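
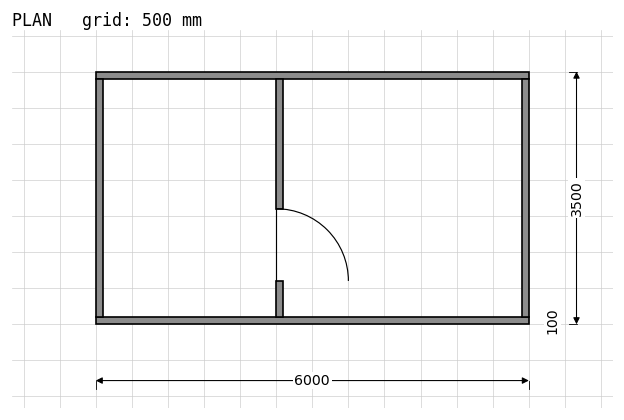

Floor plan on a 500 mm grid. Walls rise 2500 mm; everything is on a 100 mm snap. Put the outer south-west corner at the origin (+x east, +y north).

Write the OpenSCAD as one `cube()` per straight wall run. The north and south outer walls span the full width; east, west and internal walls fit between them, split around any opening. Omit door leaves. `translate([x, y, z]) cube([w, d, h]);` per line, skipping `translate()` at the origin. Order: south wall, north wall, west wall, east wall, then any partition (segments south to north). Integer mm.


cube([6000, 100, 2500]);
translate([0, 3400, 0]) cube([6000, 100, 2500]);
translate([0, 100, 0]) cube([100, 3300, 2500]);
translate([5900, 100, 0]) cube([100, 3300, 2500]);
translate([2500, 100, 0]) cube([100, 500, 2500]);
translate([2500, 1600, 0]) cube([100, 1800, 2500]);


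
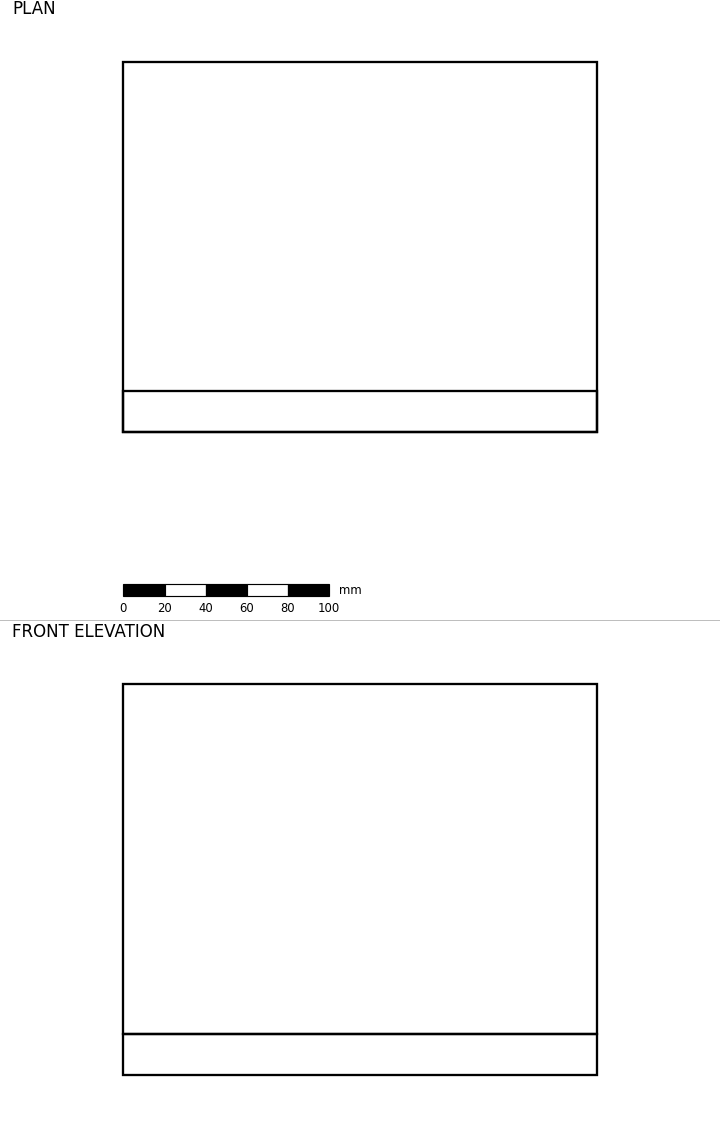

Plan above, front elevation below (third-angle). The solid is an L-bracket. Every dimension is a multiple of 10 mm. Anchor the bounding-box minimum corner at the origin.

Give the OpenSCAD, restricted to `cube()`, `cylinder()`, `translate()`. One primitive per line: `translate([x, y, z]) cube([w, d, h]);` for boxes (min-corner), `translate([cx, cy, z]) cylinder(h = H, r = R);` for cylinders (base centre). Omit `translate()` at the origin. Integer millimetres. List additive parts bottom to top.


cube([230, 180, 20]);
translate([0, 0, 20]) cube([230, 20, 170]);


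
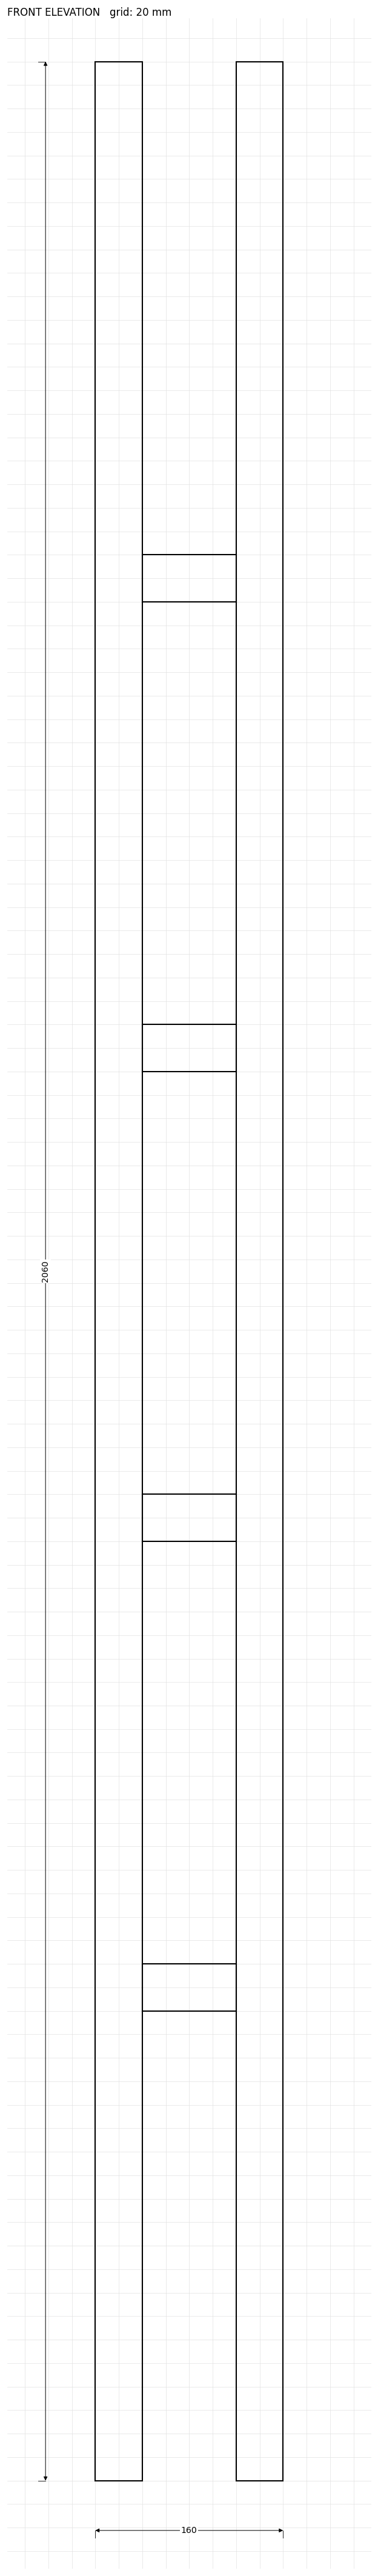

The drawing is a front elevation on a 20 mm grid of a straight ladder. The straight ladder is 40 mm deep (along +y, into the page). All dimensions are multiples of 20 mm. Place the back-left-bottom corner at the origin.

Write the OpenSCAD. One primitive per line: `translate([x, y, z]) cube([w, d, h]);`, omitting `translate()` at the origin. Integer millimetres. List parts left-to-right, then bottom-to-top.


cube([40, 40, 2060]);
translate([40, 0, 400]) cube([80, 40, 40]);
translate([40, 0, 800]) cube([80, 40, 40]);
translate([40, 0, 1200]) cube([80, 40, 40]);
translate([40, 0, 1600]) cube([80, 40, 40]);
translate([120, 0, 0]) cube([40, 40, 2060]);


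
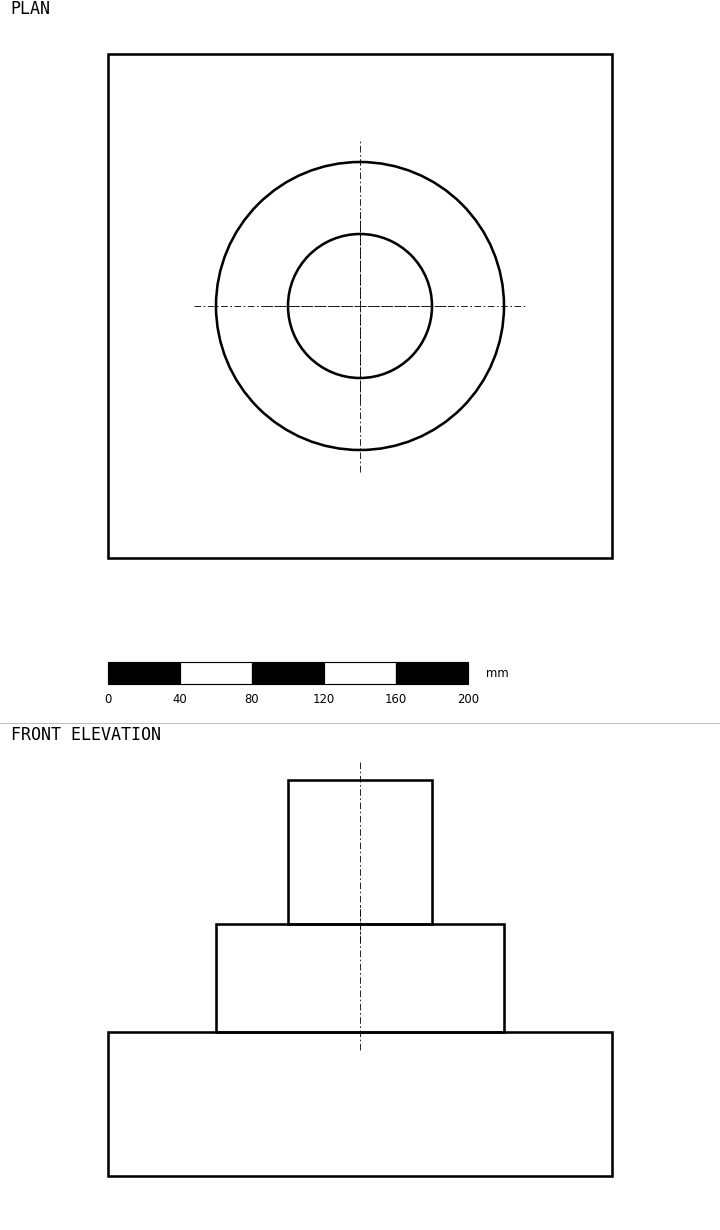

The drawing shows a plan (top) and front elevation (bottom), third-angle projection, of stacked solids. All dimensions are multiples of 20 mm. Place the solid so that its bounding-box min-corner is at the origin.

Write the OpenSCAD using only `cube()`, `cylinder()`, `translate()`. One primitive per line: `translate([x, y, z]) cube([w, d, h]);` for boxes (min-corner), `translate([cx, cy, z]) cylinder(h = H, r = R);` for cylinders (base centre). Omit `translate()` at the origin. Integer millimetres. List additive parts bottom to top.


cube([280, 280, 80]);
translate([140, 140, 80]) cylinder(h = 60, r = 80);
translate([140, 140, 140]) cylinder(h = 80, r = 40);


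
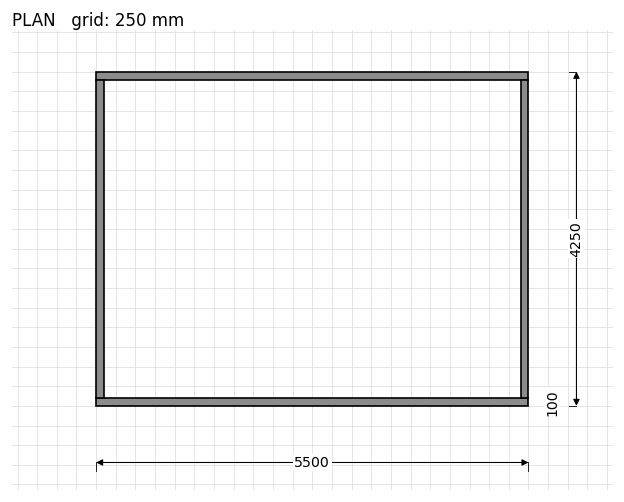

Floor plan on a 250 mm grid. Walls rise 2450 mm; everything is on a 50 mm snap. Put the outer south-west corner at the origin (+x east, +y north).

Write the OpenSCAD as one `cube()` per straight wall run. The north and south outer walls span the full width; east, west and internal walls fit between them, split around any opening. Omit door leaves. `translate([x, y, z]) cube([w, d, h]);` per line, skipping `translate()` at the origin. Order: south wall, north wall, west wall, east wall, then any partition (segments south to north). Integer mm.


cube([5500, 100, 2450]);
translate([0, 4150, 0]) cube([5500, 100, 2450]);
translate([0, 100, 0]) cube([100, 4050, 2450]);
translate([5400, 100, 0]) cube([100, 4050, 2450]);


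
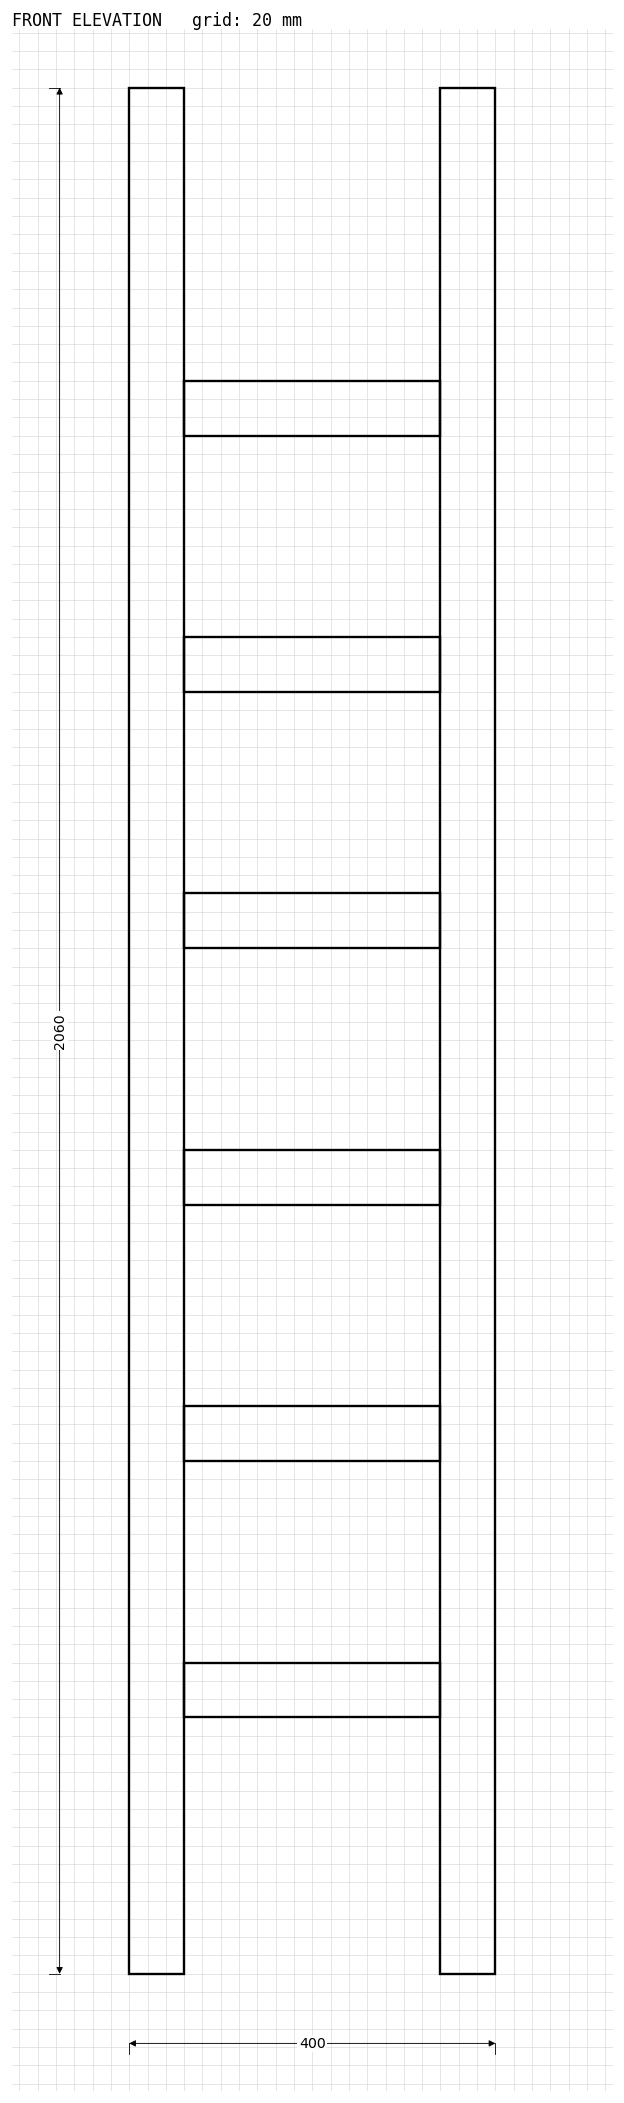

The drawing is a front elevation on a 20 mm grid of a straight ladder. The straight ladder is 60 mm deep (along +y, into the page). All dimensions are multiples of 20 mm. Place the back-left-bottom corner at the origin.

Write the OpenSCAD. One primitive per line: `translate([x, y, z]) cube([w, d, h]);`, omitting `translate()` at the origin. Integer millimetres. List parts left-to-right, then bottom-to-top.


cube([60, 60, 2060]);
translate([60, 0, 280]) cube([280, 60, 60]);
translate([60, 0, 560]) cube([280, 60, 60]);
translate([60, 0, 840]) cube([280, 60, 60]);
translate([60, 0, 1120]) cube([280, 60, 60]);
translate([60, 0, 1400]) cube([280, 60, 60]);
translate([60, 0, 1680]) cube([280, 60, 60]);
translate([340, 0, 0]) cube([60, 60, 2060]);


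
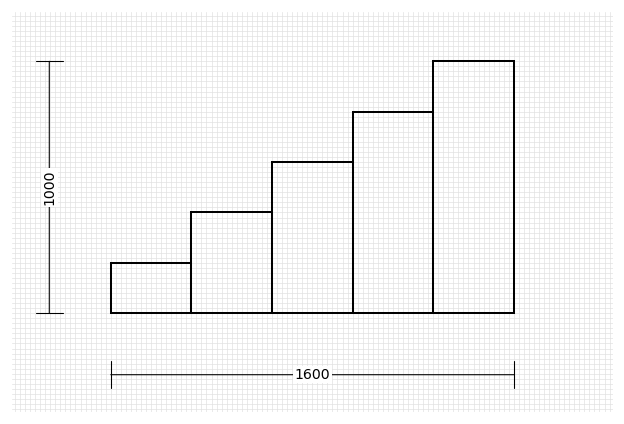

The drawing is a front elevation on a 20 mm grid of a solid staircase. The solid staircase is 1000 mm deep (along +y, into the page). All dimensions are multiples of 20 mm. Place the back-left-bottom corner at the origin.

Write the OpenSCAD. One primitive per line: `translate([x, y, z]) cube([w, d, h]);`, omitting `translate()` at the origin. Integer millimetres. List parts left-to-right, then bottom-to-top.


cube([320, 1000, 200]);
translate([320, 0, 0]) cube([320, 1000, 400]);
translate([640, 0, 0]) cube([320, 1000, 600]);
translate([960, 0, 0]) cube([320, 1000, 800]);
translate([1280, 0, 0]) cube([320, 1000, 1000]);


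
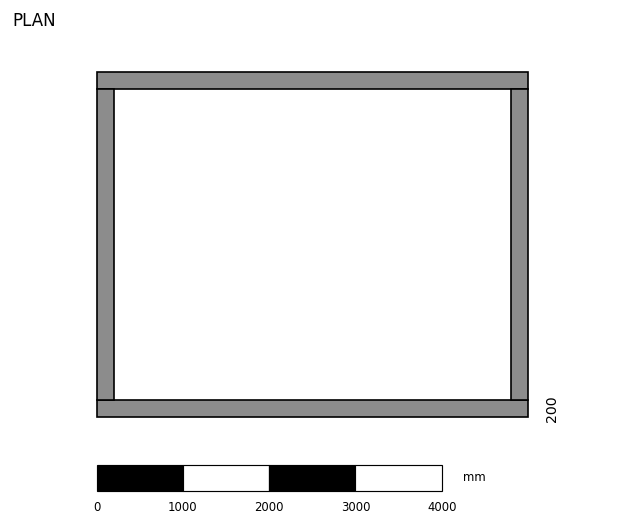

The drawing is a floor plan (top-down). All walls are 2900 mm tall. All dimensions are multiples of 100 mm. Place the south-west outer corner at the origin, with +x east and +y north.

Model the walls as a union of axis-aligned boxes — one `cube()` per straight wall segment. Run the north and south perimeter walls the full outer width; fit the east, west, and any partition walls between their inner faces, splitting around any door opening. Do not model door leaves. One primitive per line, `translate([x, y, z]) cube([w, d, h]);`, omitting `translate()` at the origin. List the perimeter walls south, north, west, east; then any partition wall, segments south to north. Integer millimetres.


cube([5000, 200, 2900]);
translate([0, 3800, 0]) cube([5000, 200, 2900]);
translate([0, 200, 0]) cube([200, 3600, 2900]);
translate([4800, 200, 0]) cube([200, 3600, 2900]);


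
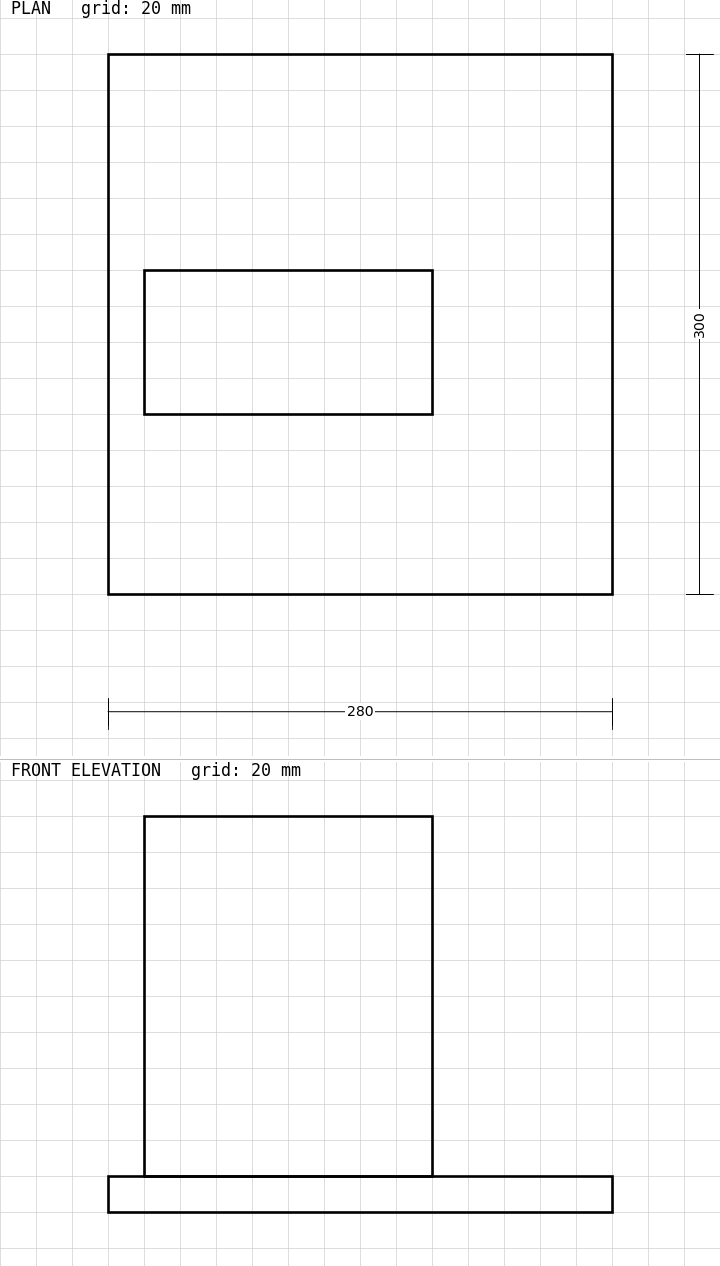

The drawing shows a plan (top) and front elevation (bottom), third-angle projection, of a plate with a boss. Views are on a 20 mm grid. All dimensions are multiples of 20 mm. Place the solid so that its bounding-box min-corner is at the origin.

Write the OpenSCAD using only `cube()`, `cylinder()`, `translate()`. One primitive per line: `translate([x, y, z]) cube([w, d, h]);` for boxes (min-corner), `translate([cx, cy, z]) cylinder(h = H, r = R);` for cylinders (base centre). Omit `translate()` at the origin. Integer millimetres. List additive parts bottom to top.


cube([280, 300, 20]);
translate([20, 100, 20]) cube([160, 80, 200]);


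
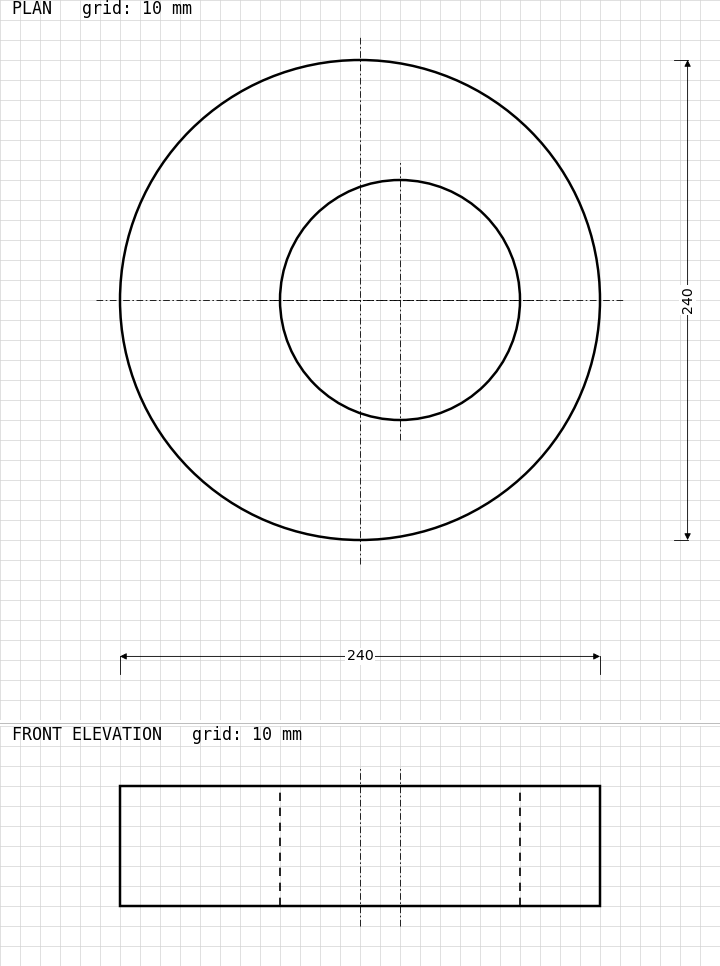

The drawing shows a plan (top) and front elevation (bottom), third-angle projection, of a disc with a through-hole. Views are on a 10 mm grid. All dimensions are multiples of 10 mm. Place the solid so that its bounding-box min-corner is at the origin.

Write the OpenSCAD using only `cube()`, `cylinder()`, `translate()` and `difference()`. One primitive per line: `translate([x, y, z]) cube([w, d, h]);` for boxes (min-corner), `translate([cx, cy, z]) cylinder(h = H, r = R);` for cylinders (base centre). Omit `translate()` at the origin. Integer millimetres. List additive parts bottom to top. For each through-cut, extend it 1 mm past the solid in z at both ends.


difference() {
  translate([120, 120, 0]) cylinder(h = 60, r = 120);
  translate([140, 120, -1]) cylinder(h = 62, r = 60);
}


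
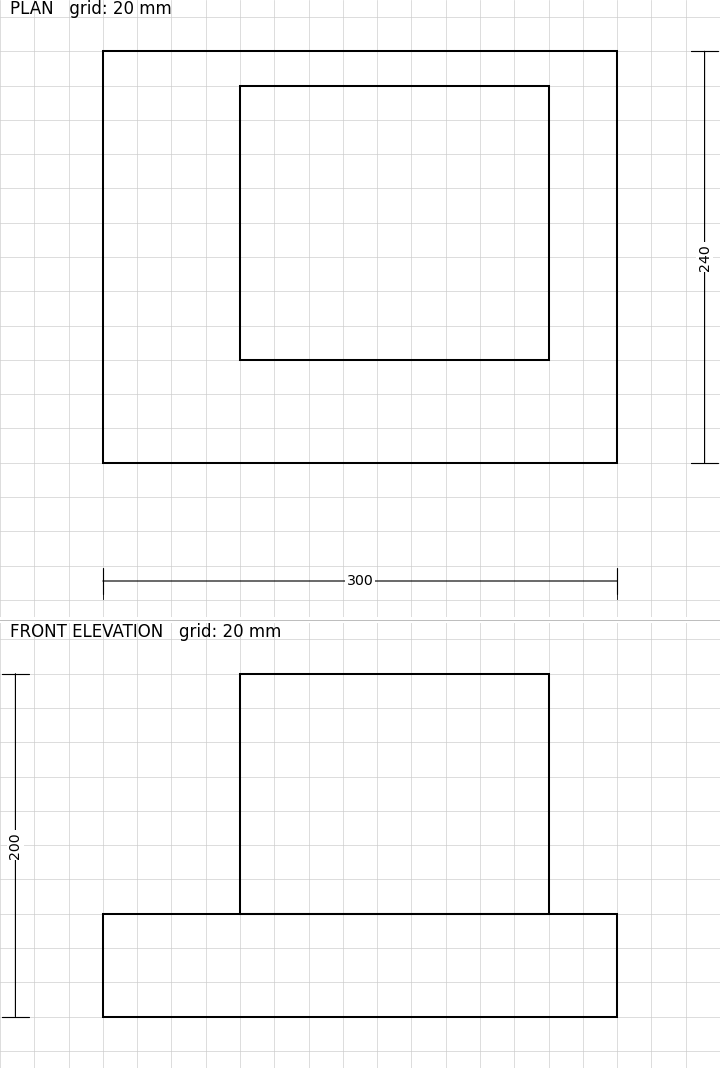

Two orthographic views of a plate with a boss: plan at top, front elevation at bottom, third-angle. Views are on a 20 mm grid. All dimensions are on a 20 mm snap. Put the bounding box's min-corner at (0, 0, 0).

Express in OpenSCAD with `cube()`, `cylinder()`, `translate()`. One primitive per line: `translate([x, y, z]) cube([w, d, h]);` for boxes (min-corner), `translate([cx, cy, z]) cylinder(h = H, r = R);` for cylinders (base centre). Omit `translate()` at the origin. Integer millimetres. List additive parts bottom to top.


cube([300, 240, 60]);
translate([80, 60, 60]) cube([180, 160, 140]);


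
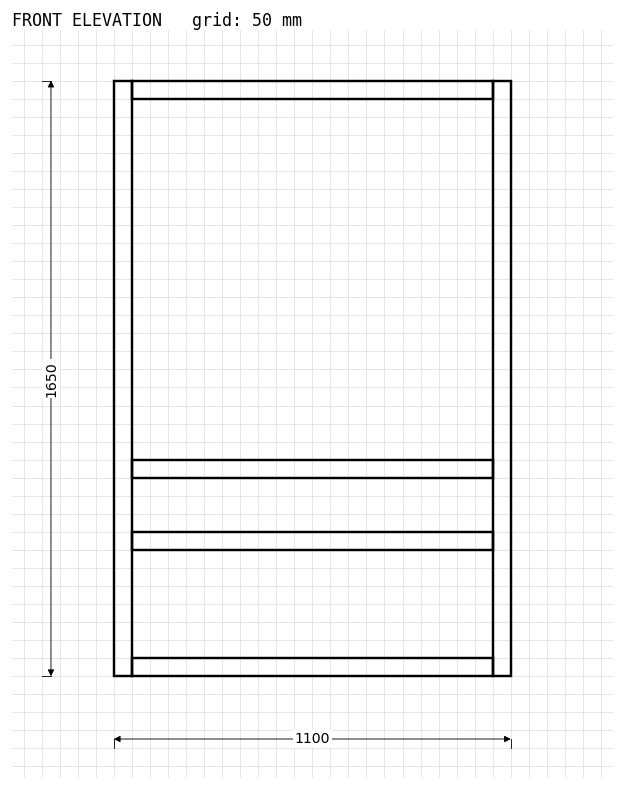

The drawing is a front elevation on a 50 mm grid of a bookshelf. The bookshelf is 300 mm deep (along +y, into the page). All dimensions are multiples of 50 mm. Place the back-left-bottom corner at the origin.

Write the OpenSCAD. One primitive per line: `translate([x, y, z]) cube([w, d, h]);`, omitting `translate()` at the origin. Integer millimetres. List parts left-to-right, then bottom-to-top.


cube([50, 300, 1650]);
translate([50, 0, 0]) cube([1000, 300, 50]);
translate([50, 0, 350]) cube([1000, 300, 50]);
translate([50, 0, 550]) cube([1000, 300, 50]);
translate([50, 0, 1600]) cube([1000, 300, 50]);
translate([1050, 0, 0]) cube([50, 300, 1650]);


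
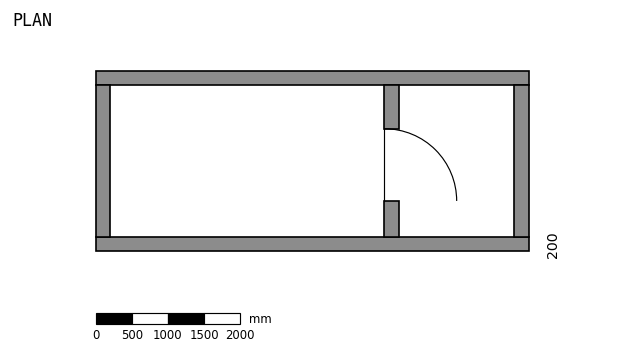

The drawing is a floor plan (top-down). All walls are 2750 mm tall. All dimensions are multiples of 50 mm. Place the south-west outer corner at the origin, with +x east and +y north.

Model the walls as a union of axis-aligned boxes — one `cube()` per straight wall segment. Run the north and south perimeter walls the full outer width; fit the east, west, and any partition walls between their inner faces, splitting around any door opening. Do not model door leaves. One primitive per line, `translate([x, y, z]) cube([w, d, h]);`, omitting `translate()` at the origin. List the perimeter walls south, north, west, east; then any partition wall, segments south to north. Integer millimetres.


cube([6000, 200, 2750]);
translate([0, 2300, 0]) cube([6000, 200, 2750]);
translate([0, 200, 0]) cube([200, 2100, 2750]);
translate([5800, 200, 0]) cube([200, 2100, 2750]);
translate([4000, 200, 0]) cube([200, 500, 2750]);
translate([4000, 1700, 0]) cube([200, 600, 2750]);


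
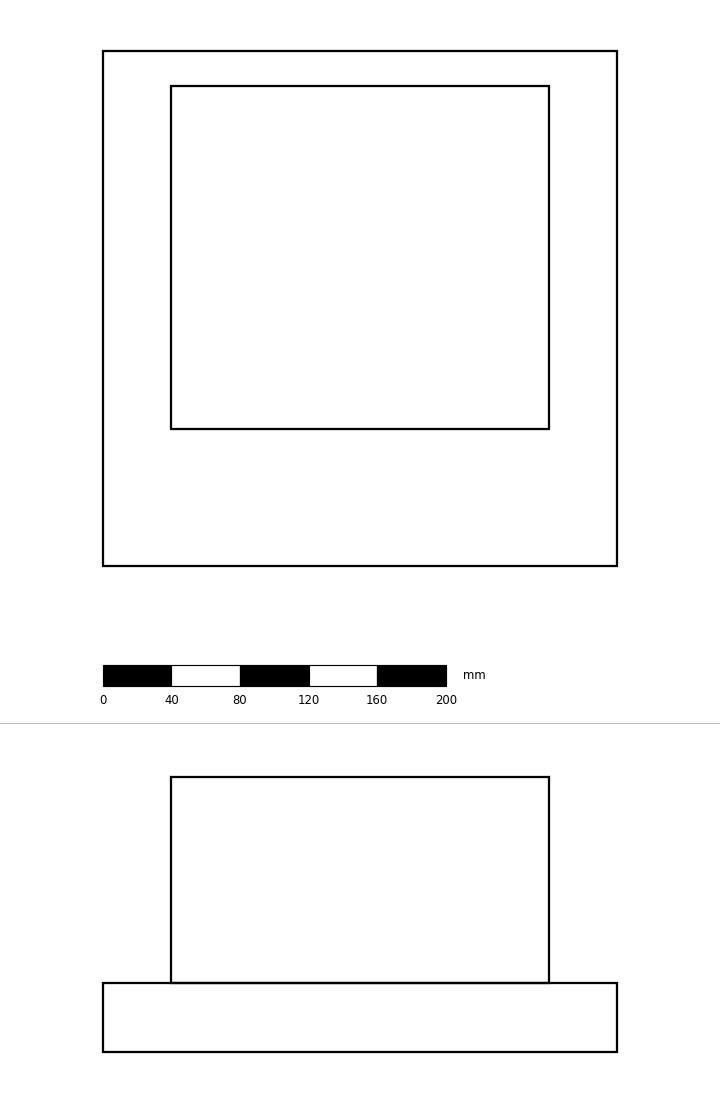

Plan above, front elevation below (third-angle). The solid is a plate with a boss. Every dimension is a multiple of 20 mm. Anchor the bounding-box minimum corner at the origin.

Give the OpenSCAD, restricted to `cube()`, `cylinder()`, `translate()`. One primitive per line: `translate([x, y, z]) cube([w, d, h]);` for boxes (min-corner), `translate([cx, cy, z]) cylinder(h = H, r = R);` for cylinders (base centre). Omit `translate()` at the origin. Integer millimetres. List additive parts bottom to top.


cube([300, 300, 40]);
translate([40, 80, 40]) cube([220, 200, 120]);


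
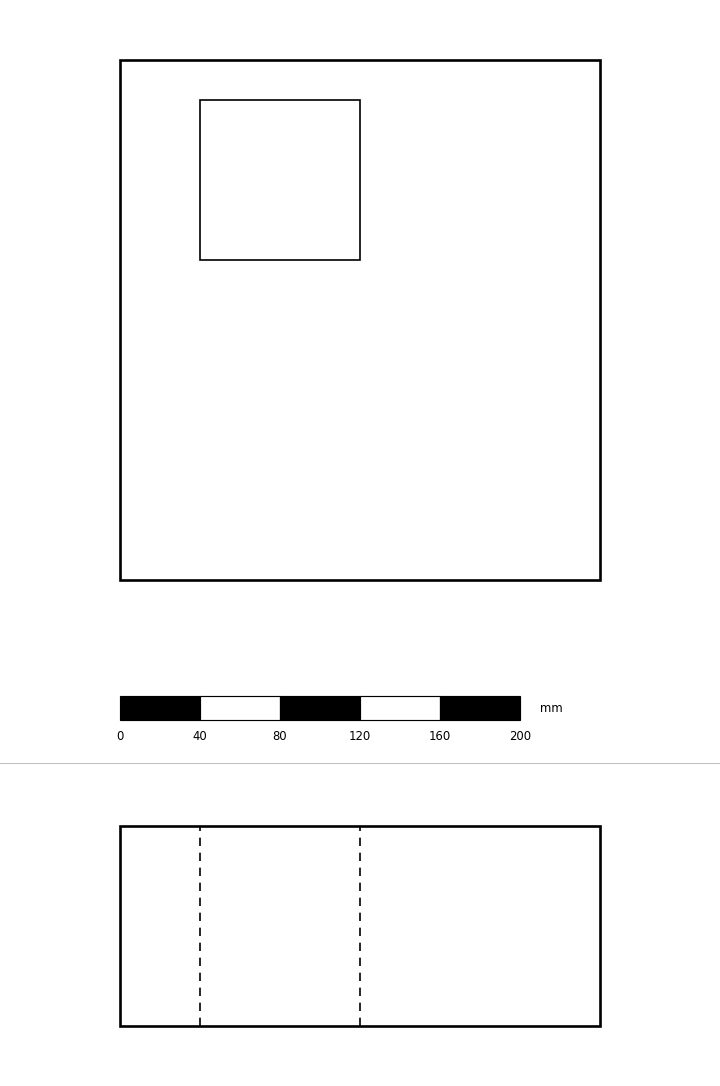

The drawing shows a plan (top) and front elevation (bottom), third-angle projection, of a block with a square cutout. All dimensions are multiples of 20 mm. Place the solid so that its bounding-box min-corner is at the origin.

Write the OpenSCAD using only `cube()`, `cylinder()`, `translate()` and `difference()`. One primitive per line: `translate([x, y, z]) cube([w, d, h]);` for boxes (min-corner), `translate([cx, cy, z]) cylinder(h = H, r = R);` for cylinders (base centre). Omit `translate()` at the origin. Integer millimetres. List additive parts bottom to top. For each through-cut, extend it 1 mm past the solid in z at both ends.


difference() {
  cube([240, 260, 100]);
  translate([40, 160, -1]) cube([80, 80, 102]);
}


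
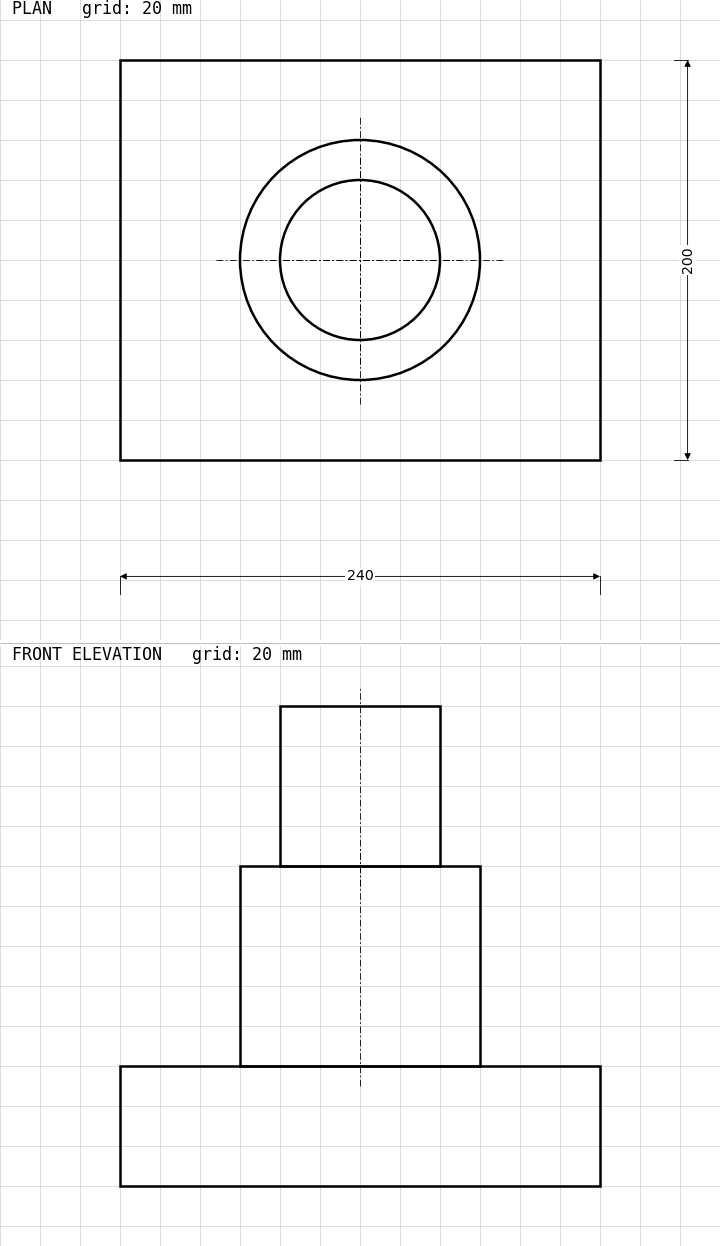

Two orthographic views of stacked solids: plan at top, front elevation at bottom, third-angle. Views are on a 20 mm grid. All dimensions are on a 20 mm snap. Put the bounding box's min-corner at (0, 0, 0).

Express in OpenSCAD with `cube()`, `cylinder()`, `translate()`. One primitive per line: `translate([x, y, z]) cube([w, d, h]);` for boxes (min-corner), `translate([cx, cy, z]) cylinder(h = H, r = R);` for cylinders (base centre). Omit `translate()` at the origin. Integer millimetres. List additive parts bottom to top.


cube([240, 200, 60]);
translate([120, 100, 60]) cylinder(h = 100, r = 60);
translate([120, 100, 160]) cylinder(h = 80, r = 40);


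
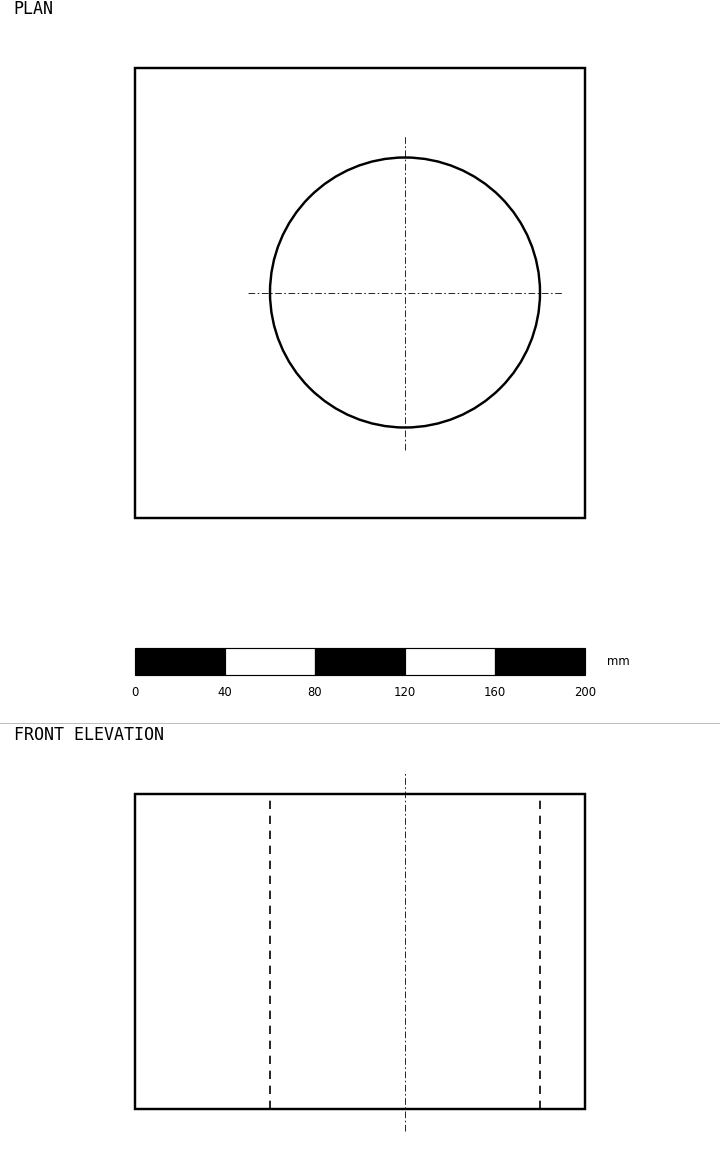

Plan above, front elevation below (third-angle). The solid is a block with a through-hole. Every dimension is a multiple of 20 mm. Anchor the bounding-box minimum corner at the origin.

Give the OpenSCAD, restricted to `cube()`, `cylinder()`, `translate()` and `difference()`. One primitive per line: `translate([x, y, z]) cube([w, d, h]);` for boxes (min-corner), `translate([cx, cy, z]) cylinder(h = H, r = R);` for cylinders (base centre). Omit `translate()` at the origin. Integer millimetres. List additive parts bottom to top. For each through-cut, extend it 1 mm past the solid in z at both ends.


difference() {
  cube([200, 200, 140]);
  translate([120, 100, -1]) cylinder(h = 142, r = 60);
}


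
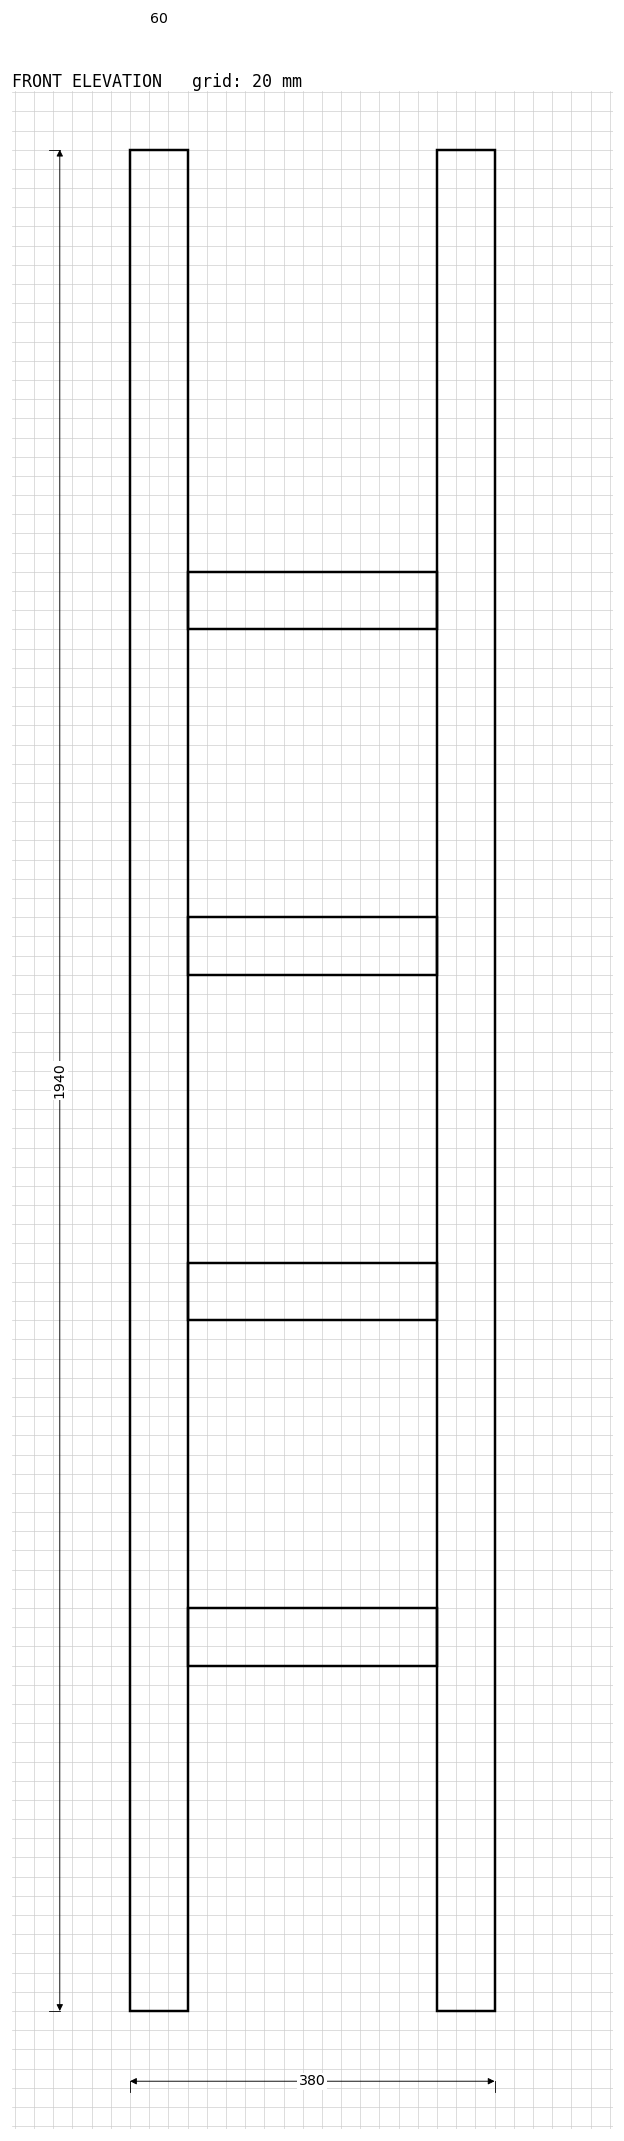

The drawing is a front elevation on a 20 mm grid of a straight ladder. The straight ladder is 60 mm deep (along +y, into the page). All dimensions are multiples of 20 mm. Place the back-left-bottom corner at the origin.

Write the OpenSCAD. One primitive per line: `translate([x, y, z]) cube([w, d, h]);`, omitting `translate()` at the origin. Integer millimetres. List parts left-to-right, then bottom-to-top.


cube([60, 60, 1940]);
translate([60, 0, 360]) cube([260, 60, 60]);
translate([60, 0, 720]) cube([260, 60, 60]);
translate([60, 0, 1080]) cube([260, 60, 60]);
translate([60, 0, 1440]) cube([260, 60, 60]);
translate([320, 0, 0]) cube([60, 60, 1940]);


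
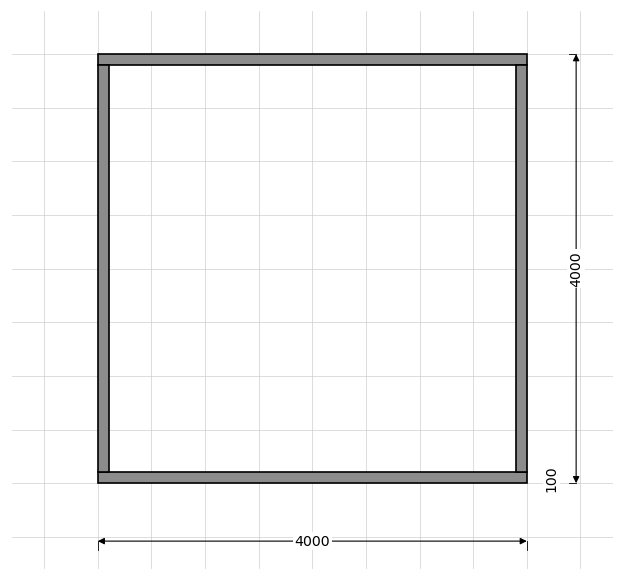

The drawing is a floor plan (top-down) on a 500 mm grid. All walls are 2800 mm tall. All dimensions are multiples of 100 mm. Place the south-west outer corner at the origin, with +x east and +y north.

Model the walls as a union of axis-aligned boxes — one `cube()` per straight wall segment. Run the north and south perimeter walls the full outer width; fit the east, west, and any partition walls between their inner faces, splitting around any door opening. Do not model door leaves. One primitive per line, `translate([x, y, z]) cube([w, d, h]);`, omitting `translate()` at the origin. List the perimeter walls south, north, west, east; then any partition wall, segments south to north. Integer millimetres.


cube([4000, 100, 2800]);
translate([0, 3900, 0]) cube([4000, 100, 2800]);
translate([0, 100, 0]) cube([100, 3800, 2800]);
translate([3900, 100, 0]) cube([100, 3800, 2800]);


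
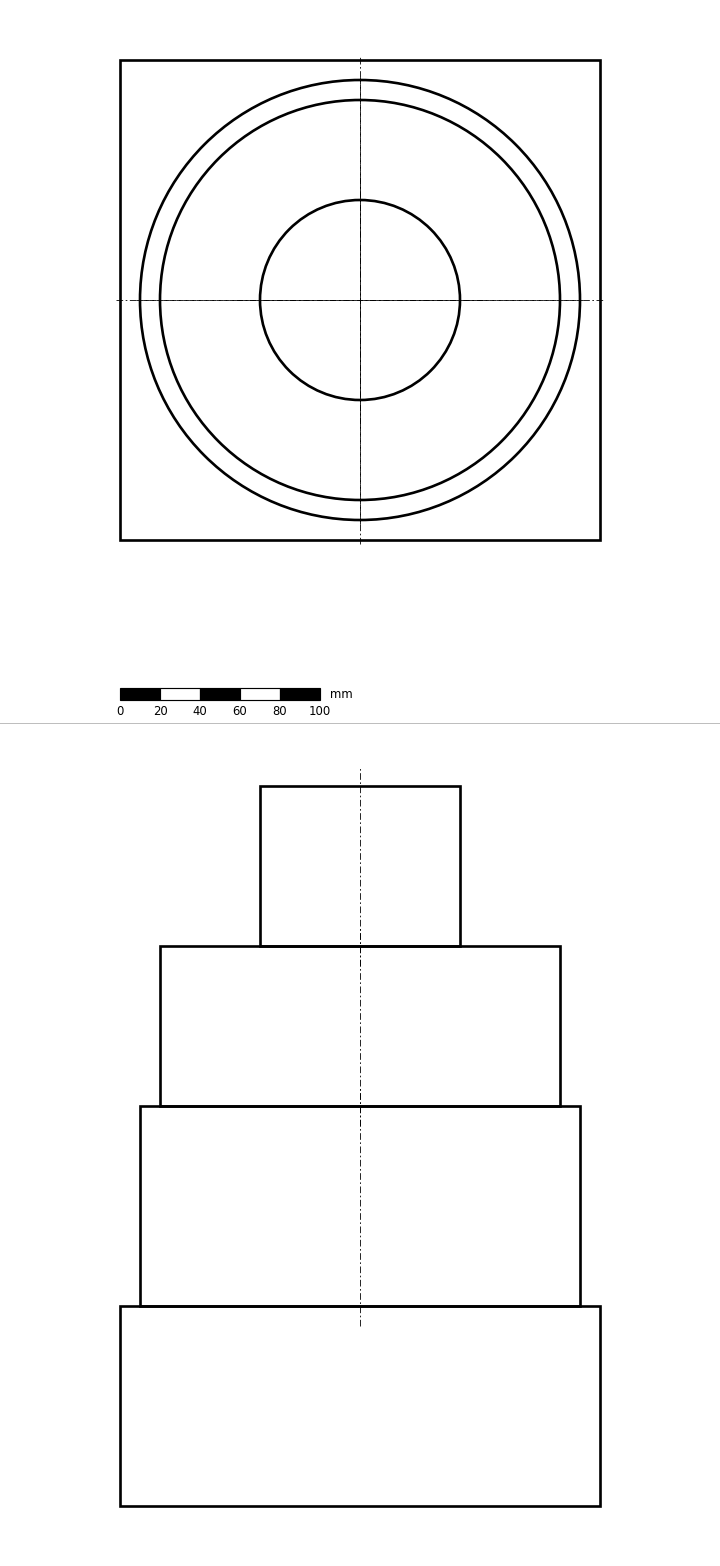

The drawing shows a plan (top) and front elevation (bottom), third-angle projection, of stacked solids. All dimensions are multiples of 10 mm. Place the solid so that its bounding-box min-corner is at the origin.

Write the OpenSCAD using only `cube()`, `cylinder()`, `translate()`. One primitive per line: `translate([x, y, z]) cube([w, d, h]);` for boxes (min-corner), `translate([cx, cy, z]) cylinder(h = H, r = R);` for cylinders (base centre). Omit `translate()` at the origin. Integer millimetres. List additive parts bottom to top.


cube([240, 240, 100]);
translate([120, 120, 100]) cylinder(h = 100, r = 110);
translate([120, 120, 200]) cylinder(h = 80, r = 100);
translate([120, 120, 280]) cylinder(h = 80, r = 50);


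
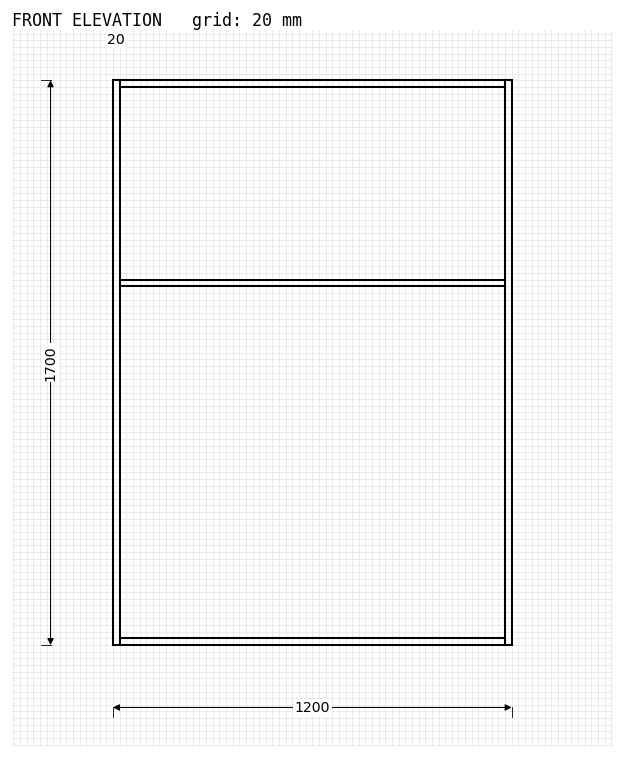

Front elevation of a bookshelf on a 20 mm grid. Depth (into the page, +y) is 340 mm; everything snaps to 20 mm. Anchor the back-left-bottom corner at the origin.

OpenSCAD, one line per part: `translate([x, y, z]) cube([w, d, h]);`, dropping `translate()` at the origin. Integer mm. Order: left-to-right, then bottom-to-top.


cube([20, 340, 1700]);
translate([20, 0, 0]) cube([1160, 340, 20]);
translate([20, 0, 1080]) cube([1160, 340, 20]);
translate([20, 0, 1680]) cube([1160, 340, 20]);
translate([1180, 0, 0]) cube([20, 340, 1700]);


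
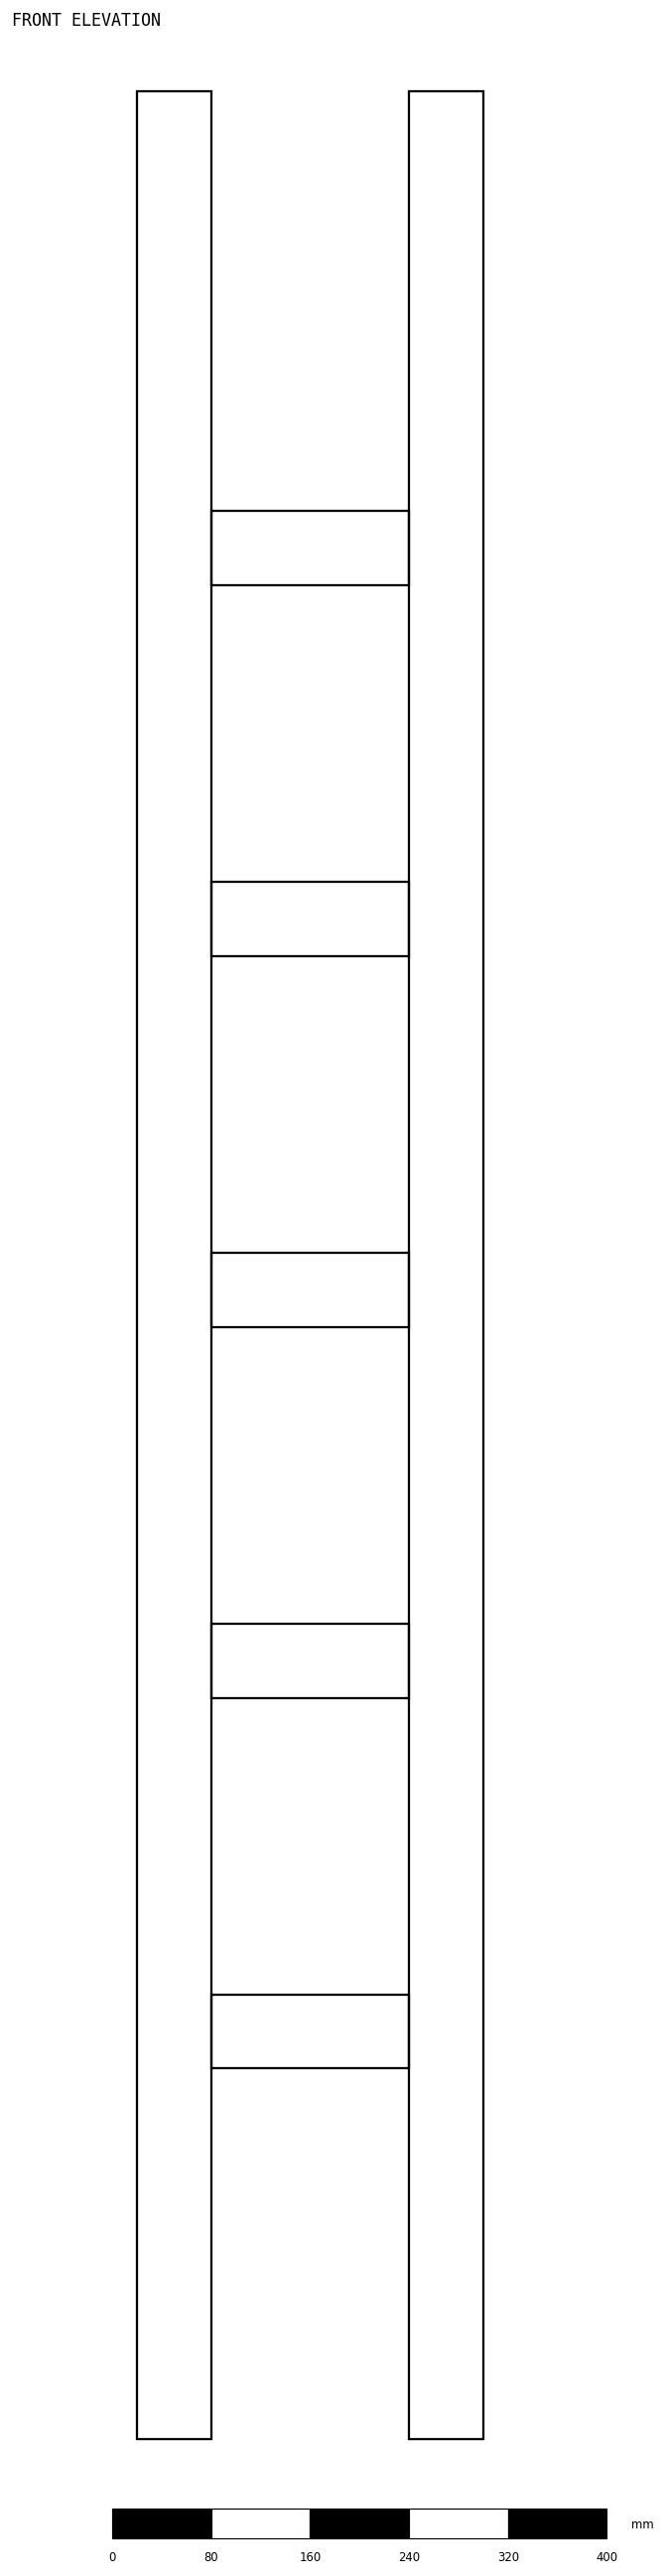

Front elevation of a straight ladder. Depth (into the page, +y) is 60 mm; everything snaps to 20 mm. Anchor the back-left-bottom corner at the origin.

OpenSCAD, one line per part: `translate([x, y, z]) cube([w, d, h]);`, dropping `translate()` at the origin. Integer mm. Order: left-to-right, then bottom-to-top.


cube([60, 60, 1900]);
translate([60, 0, 300]) cube([160, 60, 60]);
translate([60, 0, 600]) cube([160, 60, 60]);
translate([60, 0, 900]) cube([160, 60, 60]);
translate([60, 0, 1200]) cube([160, 60, 60]);
translate([60, 0, 1500]) cube([160, 60, 60]);
translate([220, 0, 0]) cube([60, 60, 1900]);


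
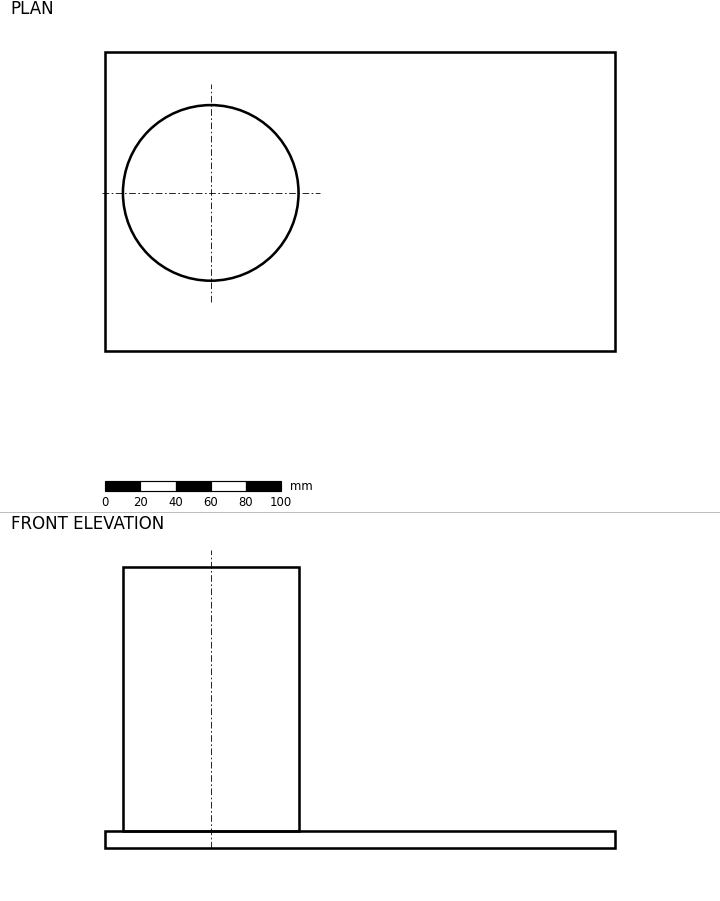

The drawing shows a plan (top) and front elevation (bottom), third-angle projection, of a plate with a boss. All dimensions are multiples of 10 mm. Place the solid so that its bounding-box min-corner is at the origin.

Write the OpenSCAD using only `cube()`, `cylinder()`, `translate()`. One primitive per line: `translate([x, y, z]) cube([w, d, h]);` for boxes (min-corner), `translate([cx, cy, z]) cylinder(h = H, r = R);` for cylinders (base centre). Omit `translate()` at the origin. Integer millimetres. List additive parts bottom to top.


cube([290, 170, 10]);
translate([60, 90, 10]) cylinder(h = 150, r = 50);


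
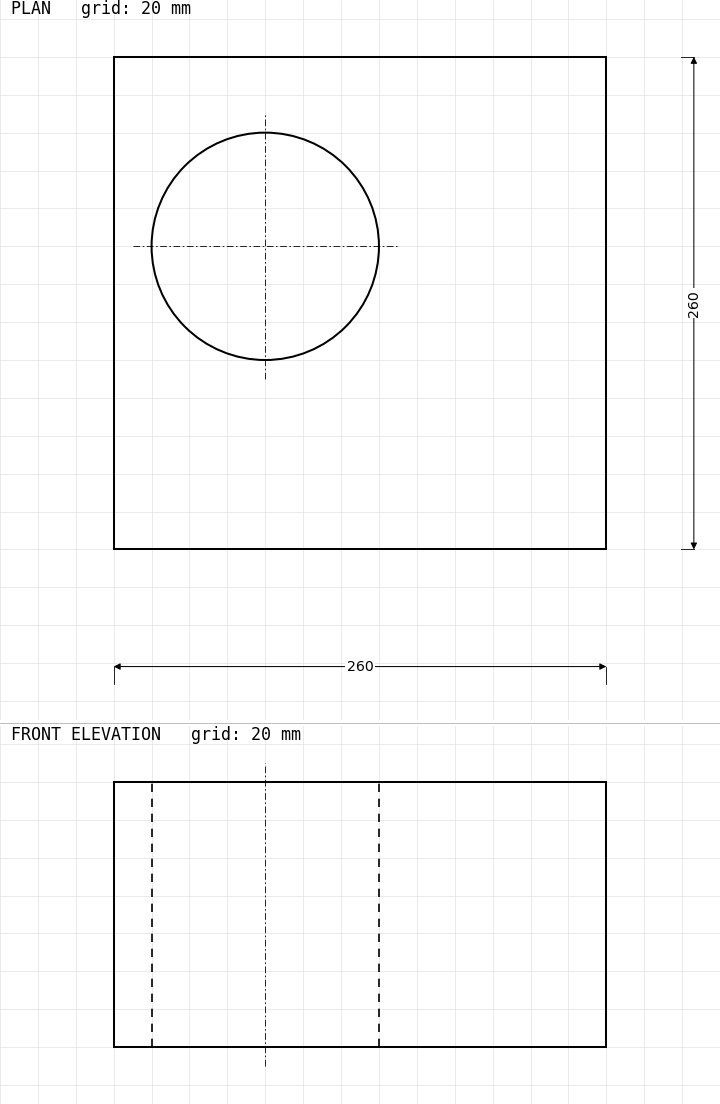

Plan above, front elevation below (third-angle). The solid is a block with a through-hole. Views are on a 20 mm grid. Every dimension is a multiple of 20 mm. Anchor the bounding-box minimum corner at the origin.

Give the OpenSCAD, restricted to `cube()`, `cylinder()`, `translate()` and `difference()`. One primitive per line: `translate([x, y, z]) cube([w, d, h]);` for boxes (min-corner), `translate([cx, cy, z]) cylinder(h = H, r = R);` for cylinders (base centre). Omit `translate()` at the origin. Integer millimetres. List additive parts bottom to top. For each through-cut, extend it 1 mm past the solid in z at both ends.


difference() {
  cube([260, 260, 140]);
  translate([80, 160, -1]) cylinder(h = 142, r = 60);
}


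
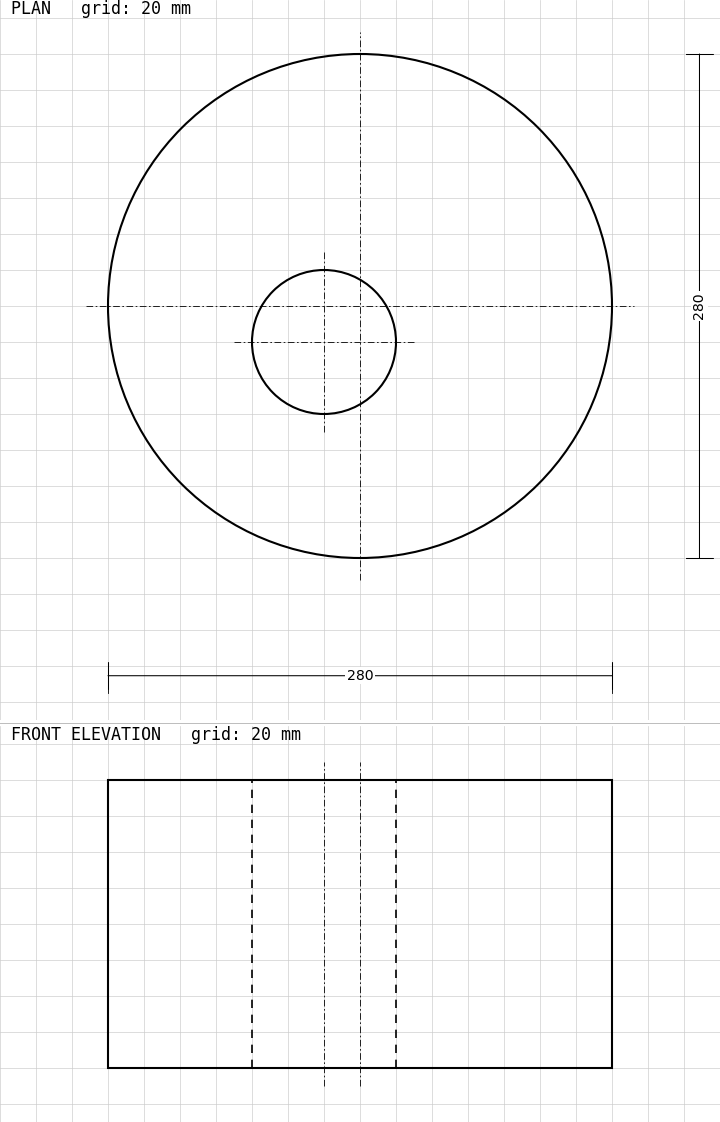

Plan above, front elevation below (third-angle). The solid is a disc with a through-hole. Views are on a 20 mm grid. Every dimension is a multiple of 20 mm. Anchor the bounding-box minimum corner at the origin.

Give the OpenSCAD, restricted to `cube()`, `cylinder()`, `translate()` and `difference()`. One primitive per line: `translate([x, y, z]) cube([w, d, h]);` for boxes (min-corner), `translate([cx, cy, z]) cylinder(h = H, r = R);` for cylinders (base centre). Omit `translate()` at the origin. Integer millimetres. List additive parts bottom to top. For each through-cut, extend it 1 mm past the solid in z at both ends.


difference() {
  translate([140, 140, 0]) cylinder(h = 160, r = 140);
  translate([120, 120, -1]) cylinder(h = 162, r = 40);
}


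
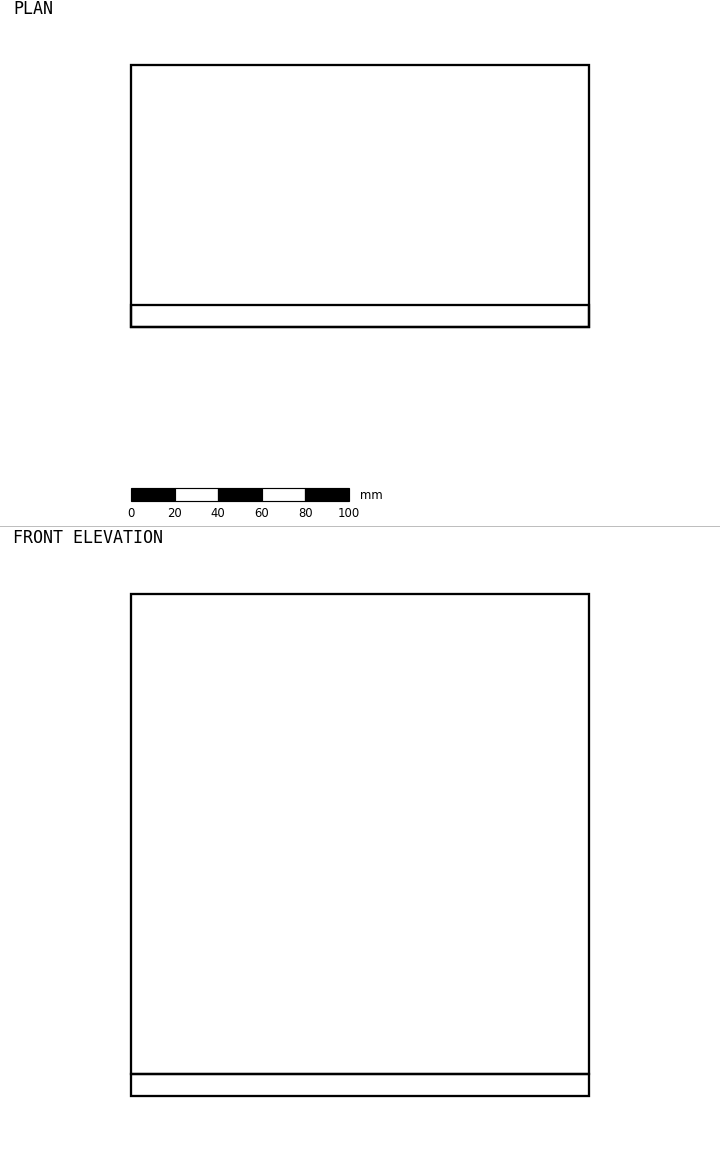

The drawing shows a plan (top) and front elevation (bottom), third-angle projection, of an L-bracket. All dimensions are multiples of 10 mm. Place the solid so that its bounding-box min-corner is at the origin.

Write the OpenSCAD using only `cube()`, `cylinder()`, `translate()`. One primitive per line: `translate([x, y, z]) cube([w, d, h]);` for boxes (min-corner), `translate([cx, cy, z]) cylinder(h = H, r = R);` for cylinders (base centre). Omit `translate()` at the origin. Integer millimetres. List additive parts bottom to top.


cube([210, 120, 10]);
translate([0, 0, 10]) cube([210, 10, 220]);


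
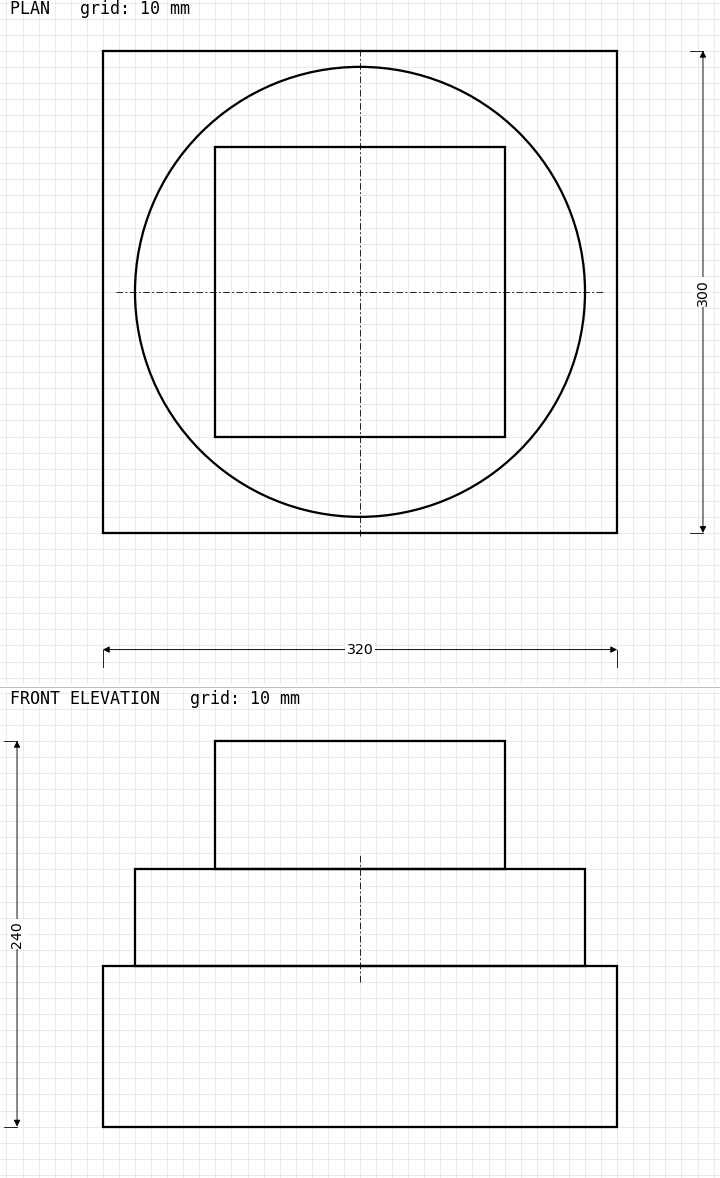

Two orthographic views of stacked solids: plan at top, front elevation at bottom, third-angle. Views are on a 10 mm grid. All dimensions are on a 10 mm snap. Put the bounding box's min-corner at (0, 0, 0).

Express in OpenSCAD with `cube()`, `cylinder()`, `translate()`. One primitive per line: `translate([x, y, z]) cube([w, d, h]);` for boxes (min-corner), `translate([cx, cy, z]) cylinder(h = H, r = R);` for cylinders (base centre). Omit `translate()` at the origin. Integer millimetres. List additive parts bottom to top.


cube([320, 300, 100]);
translate([160, 150, 100]) cylinder(h = 60, r = 140);
translate([70, 60, 160]) cube([180, 180, 80]);


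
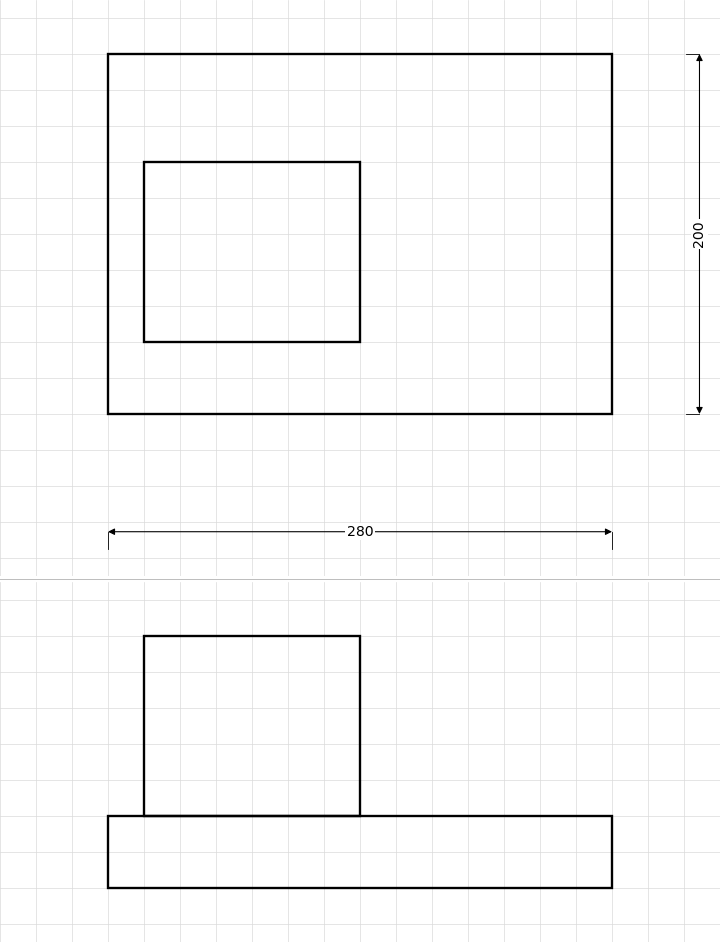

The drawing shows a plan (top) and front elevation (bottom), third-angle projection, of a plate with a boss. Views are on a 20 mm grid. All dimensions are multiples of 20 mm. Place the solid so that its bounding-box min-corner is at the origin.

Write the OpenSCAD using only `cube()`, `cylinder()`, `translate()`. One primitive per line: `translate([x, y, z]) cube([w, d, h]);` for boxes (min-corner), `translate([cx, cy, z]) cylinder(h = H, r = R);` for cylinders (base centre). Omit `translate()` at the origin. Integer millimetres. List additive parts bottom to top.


cube([280, 200, 40]);
translate([20, 40, 40]) cube([120, 100, 100]);


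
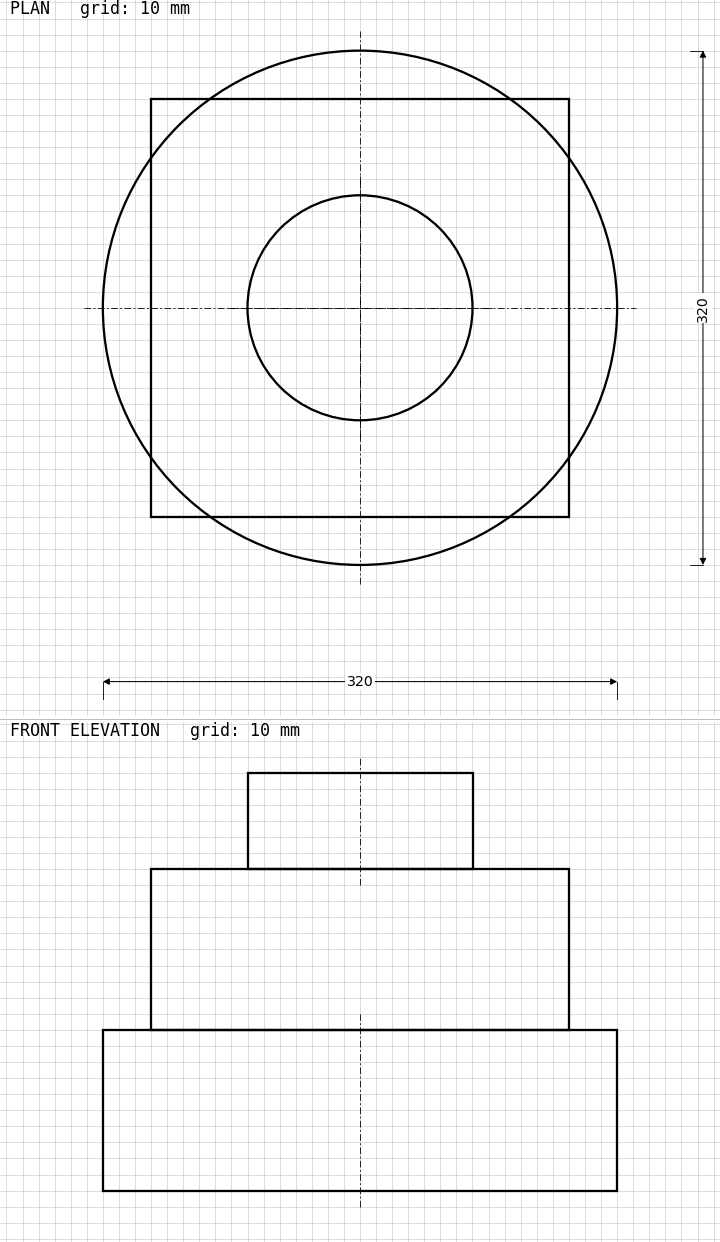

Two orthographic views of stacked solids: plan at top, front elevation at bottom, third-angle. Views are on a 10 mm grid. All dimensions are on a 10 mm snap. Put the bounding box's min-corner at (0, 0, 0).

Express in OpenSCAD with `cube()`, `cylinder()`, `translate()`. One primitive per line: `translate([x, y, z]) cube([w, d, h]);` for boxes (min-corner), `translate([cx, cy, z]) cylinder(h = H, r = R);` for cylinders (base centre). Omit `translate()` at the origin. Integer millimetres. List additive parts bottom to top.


translate([160, 160, 0]) cylinder(h = 100, r = 160);
translate([30, 30, 100]) cube([260, 260, 100]);
translate([160, 160, 200]) cylinder(h = 60, r = 70);


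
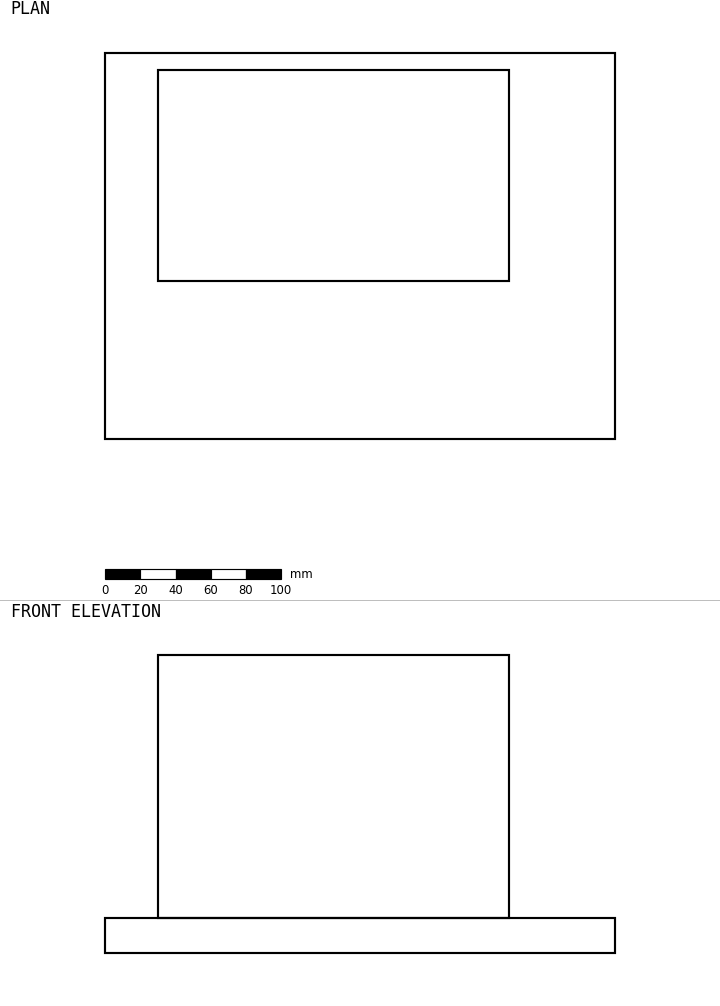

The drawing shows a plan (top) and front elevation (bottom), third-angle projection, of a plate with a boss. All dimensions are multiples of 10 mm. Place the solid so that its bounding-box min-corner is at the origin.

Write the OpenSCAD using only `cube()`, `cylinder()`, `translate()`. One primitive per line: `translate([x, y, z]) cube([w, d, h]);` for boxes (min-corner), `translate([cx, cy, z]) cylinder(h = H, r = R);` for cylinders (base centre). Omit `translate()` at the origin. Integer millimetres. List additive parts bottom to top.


cube([290, 220, 20]);
translate([30, 90, 20]) cube([200, 120, 150]);


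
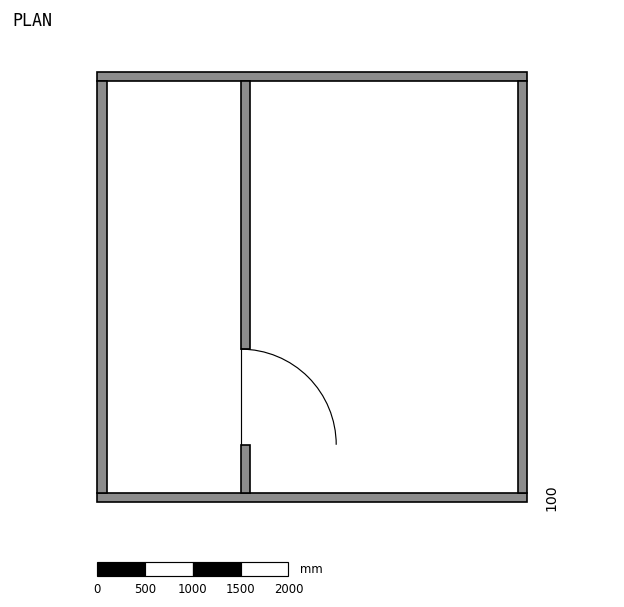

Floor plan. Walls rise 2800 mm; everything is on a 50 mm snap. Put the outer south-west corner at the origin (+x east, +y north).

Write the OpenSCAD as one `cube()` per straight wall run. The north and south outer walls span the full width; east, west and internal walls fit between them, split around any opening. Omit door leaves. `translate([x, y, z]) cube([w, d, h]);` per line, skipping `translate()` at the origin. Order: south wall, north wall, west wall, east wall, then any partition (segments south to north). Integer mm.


cube([4500, 100, 2800]);
translate([0, 4400, 0]) cube([4500, 100, 2800]);
translate([0, 100, 0]) cube([100, 4300, 2800]);
translate([4400, 100, 0]) cube([100, 4300, 2800]);
translate([1500, 100, 0]) cube([100, 500, 2800]);
translate([1500, 1600, 0]) cube([100, 2800, 2800]);
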